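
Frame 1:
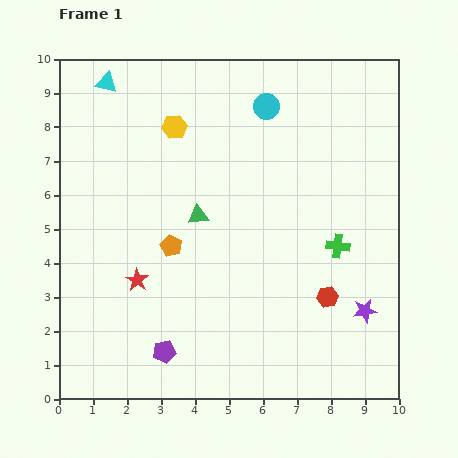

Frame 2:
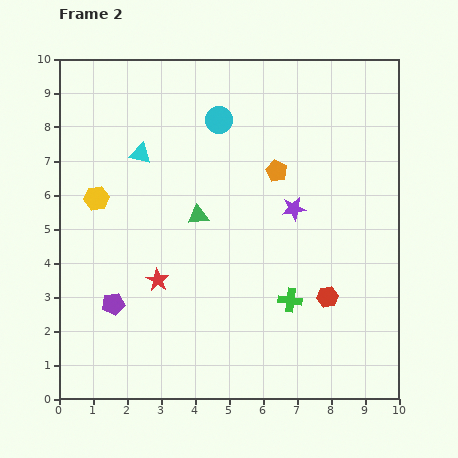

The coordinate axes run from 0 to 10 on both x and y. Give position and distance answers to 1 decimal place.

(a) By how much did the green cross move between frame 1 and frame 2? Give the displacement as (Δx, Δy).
(-1.4, -1.6)

The green cross was at (8.2, 4.5) in frame 1 and (6.8, 2.9) in frame 2.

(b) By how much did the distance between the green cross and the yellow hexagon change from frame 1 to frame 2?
+0.5

Distance in frame 1: 5.9. Distance in frame 2: 6.4.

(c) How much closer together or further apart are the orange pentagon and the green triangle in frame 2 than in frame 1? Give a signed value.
+1.4

Distance in frame 1: 1.2. Distance in frame 2: 2.6.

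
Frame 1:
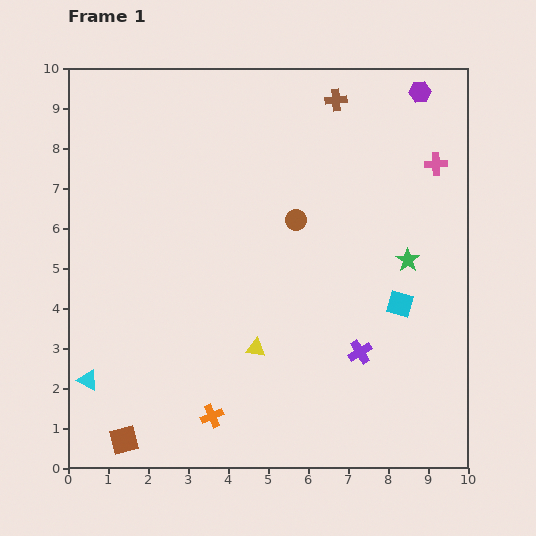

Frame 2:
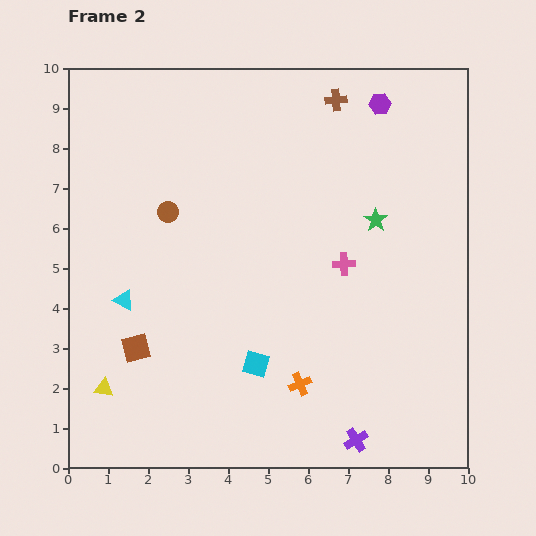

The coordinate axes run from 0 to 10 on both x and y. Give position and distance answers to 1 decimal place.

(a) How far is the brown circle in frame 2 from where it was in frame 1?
3.2

The brown circle moved from (5.7, 6.2) to (2.5, 6.4), a distance of √(3.2² + 0.2²) ≈ 3.2.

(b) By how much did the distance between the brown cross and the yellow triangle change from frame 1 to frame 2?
+2.7

Distance in frame 1: 6.5. Distance in frame 2: 9.2.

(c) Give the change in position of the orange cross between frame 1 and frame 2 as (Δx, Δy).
(2.2, 0.8)

The orange cross was at (3.6, 1.3) in frame 1 and (5.8, 2.1) in frame 2.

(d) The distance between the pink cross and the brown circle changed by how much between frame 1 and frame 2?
+0.8

Distance in frame 1: 3.8. Distance in frame 2: 4.6.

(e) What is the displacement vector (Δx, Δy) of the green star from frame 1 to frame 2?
(-0.8, 1.0)

The green star was at (8.5, 5.2) in frame 1 and (7.7, 6.2) in frame 2.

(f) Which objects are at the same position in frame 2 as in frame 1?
the brown cross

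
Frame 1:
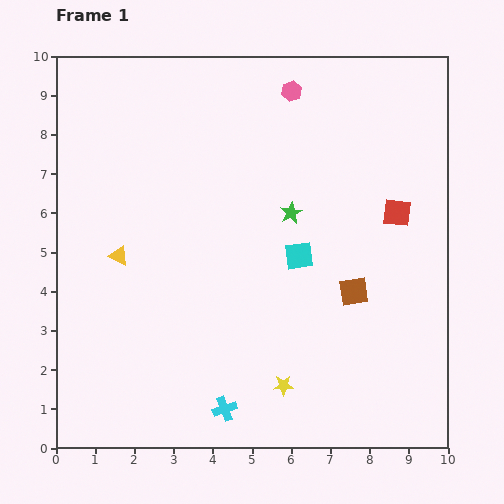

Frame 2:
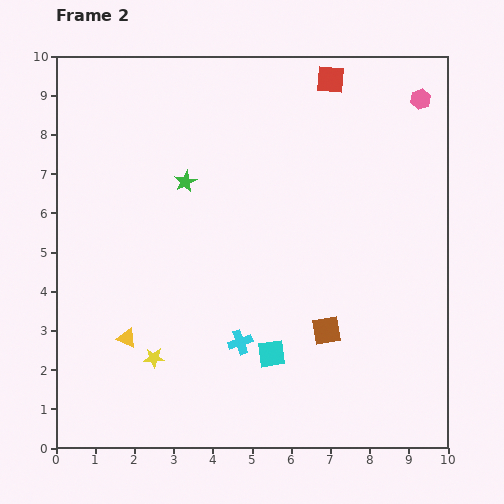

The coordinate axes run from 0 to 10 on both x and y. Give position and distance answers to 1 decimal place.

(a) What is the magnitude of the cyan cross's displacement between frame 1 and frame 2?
1.7

The cyan cross moved from (4.3, 1.0) to (4.7, 2.7), a distance of √(0.4² + 1.7²) ≈ 1.7.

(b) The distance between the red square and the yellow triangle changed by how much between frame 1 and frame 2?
+1.2

Distance in frame 1: 7.2. Distance in frame 2: 8.4.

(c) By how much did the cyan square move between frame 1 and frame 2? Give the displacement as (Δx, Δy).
(-0.7, -2.5)

The cyan square was at (6.2, 4.9) in frame 1 and (5.5, 2.4) in frame 2.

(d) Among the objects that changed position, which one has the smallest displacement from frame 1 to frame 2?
the brown square

(moved 1.2)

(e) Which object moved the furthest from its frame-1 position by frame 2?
the red square

(moved 3.8; next 3.4)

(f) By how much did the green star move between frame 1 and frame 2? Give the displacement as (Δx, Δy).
(-2.7, 0.8)

The green star was at (6.0, 6.0) in frame 1 and (3.3, 6.8) in frame 2.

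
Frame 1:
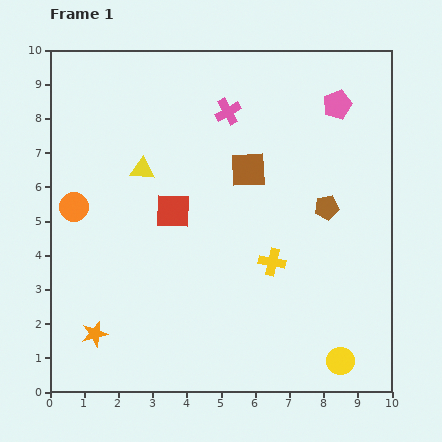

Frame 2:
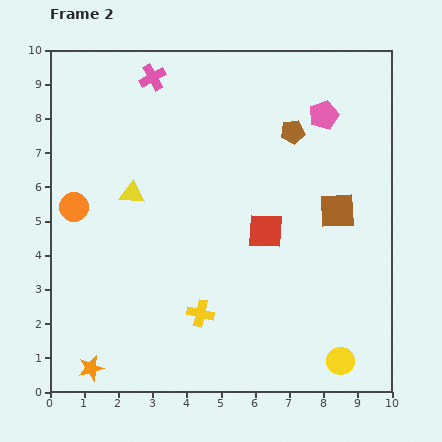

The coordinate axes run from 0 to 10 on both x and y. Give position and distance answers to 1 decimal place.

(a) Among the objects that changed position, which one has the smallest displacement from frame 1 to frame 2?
the pink pentagon

(moved 0.5)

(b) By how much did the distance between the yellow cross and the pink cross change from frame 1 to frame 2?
+2.4

Distance in frame 1: 4.6. Distance in frame 2: 7.0.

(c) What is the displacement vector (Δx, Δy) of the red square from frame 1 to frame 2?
(2.7, -0.6)

The red square was at (3.6, 5.3) in frame 1 and (6.3, 4.7) in frame 2.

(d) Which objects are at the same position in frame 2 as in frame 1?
the orange circle, the yellow circle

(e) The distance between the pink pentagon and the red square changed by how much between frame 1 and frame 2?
-1.9

Distance in frame 1: 5.7. Distance in frame 2: 3.8.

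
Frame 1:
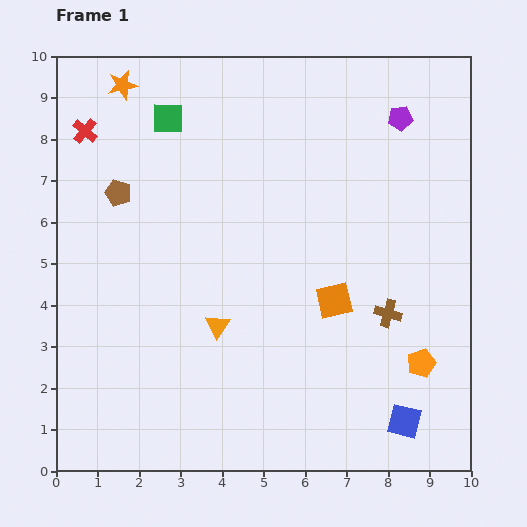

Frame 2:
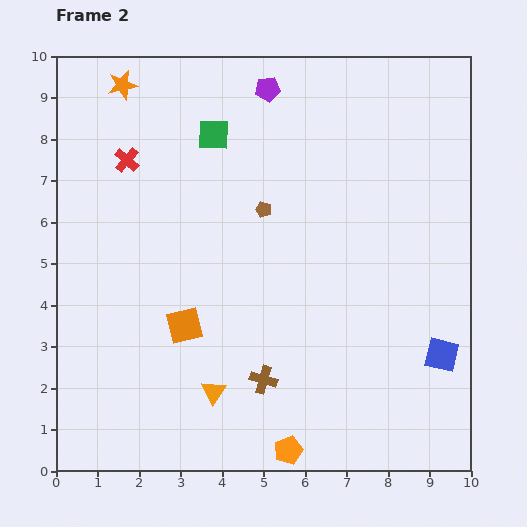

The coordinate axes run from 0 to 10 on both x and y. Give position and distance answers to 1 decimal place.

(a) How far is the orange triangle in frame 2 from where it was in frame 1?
1.6

The orange triangle moved from (3.9, 3.5) to (3.8, 1.9), a distance of √(0.1² + 1.6²) ≈ 1.6.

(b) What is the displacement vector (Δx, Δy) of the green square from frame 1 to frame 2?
(1.1, -0.4)

The green square was at (2.7, 8.5) in frame 1 and (3.8, 8.1) in frame 2.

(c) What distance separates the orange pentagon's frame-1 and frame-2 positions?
3.8

The orange pentagon moved from (8.8, 2.6) to (5.6, 0.5), a distance of √(3.2² + 2.1²) ≈ 3.8.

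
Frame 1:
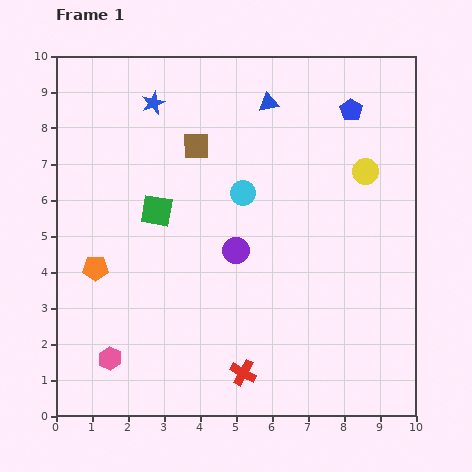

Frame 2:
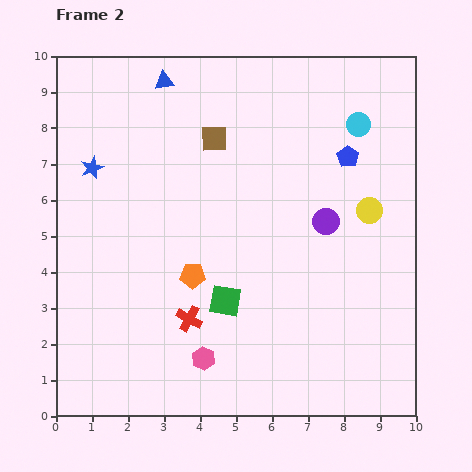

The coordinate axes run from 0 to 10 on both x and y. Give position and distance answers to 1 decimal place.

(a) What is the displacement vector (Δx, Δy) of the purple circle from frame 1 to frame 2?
(2.5, 0.8)

The purple circle was at (5.0, 4.6) in frame 1 and (7.5, 5.4) in frame 2.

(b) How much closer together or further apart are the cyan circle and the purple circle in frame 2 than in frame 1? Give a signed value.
+1.2

Distance in frame 1: 1.6. Distance in frame 2: 2.8.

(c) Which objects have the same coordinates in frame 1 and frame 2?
none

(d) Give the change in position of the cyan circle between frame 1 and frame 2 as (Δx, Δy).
(3.2, 1.9)

The cyan circle was at (5.2, 6.2) in frame 1 and (8.4, 8.1) in frame 2.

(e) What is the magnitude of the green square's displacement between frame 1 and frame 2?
3.1

The green square moved from (2.8, 5.7) to (4.7, 3.2), a distance of √(1.9² + 2.5²) ≈ 3.1.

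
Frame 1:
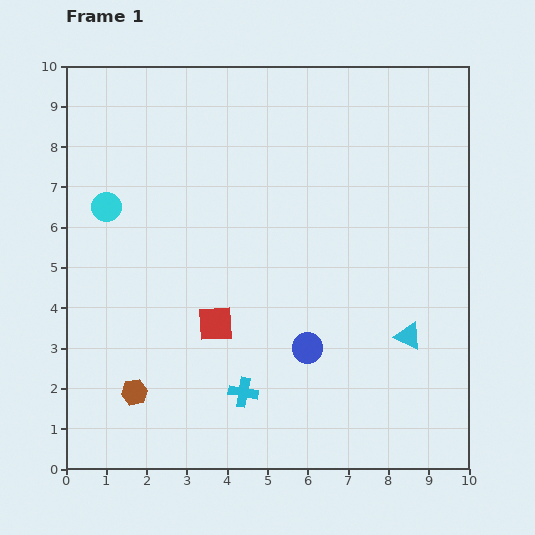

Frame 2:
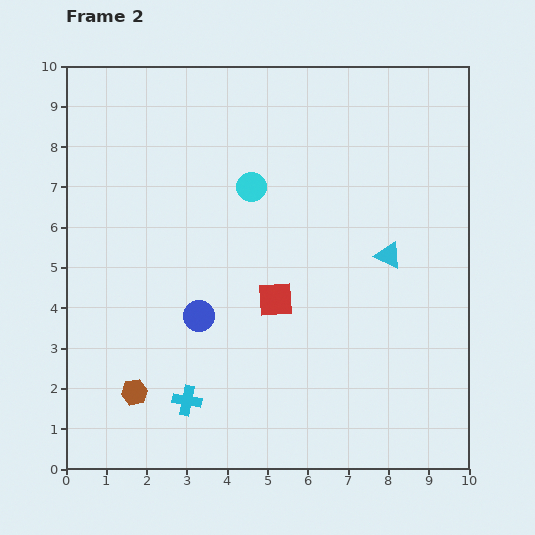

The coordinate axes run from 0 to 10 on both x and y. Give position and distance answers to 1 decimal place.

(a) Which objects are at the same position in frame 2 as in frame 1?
the brown hexagon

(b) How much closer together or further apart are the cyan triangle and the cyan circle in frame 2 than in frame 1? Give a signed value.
-4.4

Distance in frame 1: 8.2. Distance in frame 2: 3.8.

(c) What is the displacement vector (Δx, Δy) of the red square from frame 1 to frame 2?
(1.5, 0.6)

The red square was at (3.7, 3.6) in frame 1 and (5.2, 4.2) in frame 2.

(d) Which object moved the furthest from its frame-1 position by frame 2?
the cyan circle

(moved 3.6; next 2.8)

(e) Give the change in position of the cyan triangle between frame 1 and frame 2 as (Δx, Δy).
(-0.5, 2.0)

The cyan triangle was at (8.5, 3.3) in frame 1 and (8.0, 5.3) in frame 2.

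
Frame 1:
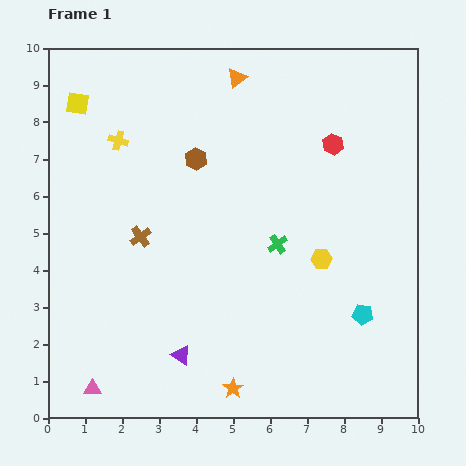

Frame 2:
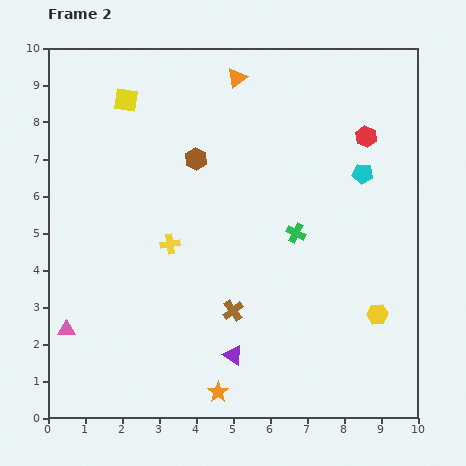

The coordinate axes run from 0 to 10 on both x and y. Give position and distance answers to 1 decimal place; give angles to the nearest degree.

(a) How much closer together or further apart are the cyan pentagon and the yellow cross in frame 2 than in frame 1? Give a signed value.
-2.6

Distance in frame 1: 8.1. Distance in frame 2: 5.5.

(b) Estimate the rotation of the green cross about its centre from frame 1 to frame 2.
29° counter-clockwise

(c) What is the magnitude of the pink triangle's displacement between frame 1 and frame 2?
1.7

The pink triangle moved from (1.2, 0.8) to (0.5, 2.4), a distance of √(0.7² + 1.6²) ≈ 1.7.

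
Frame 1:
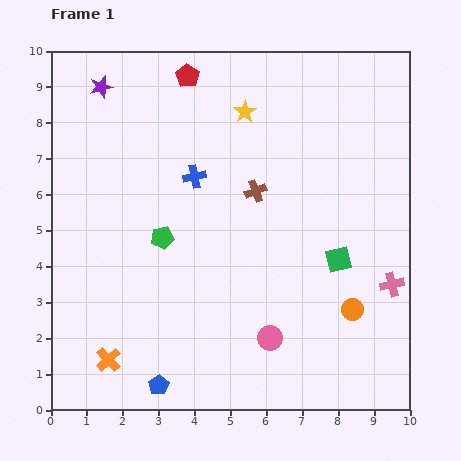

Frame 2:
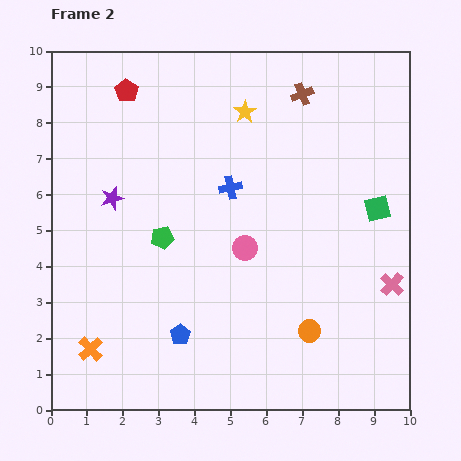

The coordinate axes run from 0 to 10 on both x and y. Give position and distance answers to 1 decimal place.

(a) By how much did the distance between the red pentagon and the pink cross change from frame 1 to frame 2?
+1.1

Distance in frame 1: 8.1. Distance in frame 2: 9.2.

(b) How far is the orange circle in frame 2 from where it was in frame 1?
1.3

The orange circle moved from (8.4, 2.8) to (7.2, 2.2), a distance of √(1.2² + 0.6²) ≈ 1.3.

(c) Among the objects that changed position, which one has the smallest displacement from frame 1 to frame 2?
the orange cross

(moved 0.6)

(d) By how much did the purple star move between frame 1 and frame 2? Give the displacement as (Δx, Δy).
(0.3, -3.1)

The purple star was at (1.4, 9.0) in frame 1 and (1.7, 5.9) in frame 2.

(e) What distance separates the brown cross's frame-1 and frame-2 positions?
3.0

The brown cross moved from (5.7, 6.1) to (7.0, 8.8), a distance of √(1.3² + 2.7²) ≈ 3.0.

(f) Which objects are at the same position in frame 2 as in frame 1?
the green pentagon, the pink cross, the yellow star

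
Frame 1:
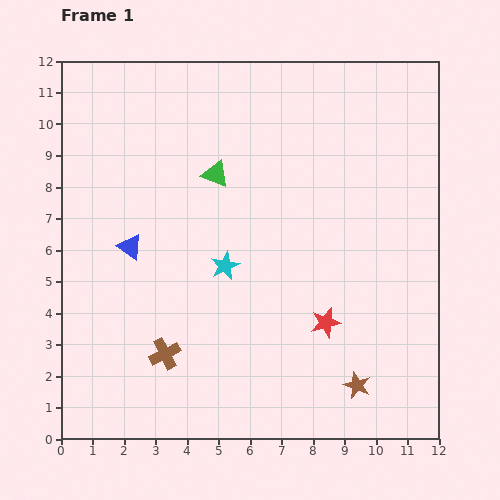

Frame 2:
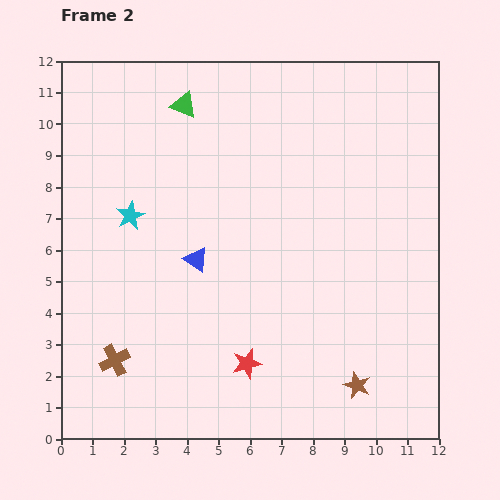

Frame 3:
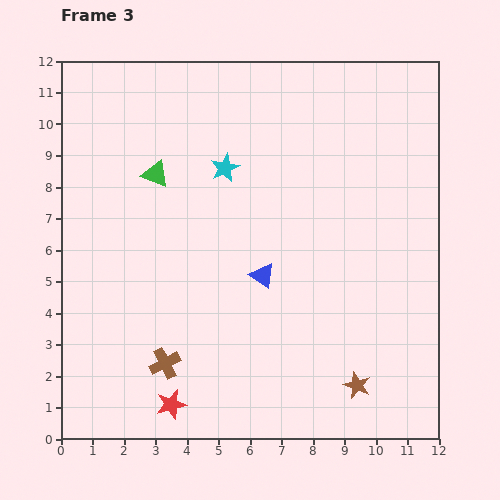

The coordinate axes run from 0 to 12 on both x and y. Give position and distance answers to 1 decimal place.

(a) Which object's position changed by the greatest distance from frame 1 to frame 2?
the cyan star

(moved 3.4; next 2.8)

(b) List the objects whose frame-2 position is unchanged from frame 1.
the brown star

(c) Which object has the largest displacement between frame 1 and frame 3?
the red star

(moved 5.5; next 4.3)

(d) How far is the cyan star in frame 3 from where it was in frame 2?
3.4

The cyan star moved from (2.2, 7.1) to (5.2, 8.6), a distance of √(3.0² + 1.5²) ≈ 3.4.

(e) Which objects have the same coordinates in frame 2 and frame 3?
the brown star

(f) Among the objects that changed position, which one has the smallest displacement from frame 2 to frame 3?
the brown cross

(moved 1.6)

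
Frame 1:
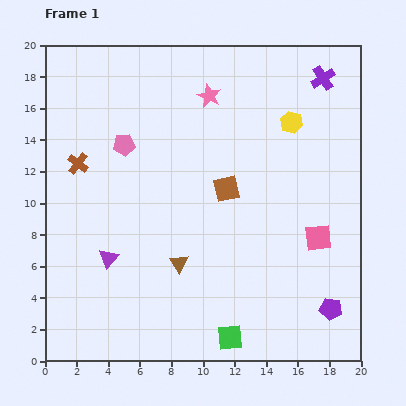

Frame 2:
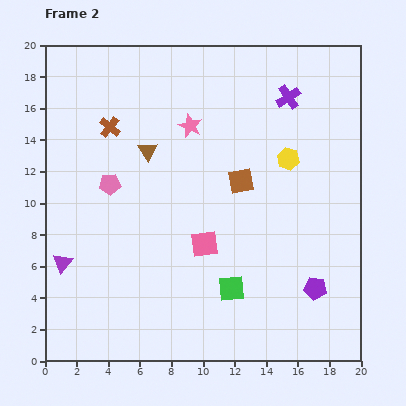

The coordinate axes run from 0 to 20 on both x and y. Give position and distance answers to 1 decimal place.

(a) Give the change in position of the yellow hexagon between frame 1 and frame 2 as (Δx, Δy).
(-0.2, -2.3)

The yellow hexagon was at (15.6, 15.1) in frame 1 and (15.4, 12.8) in frame 2.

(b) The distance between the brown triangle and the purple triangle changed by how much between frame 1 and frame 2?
+4.4

Distance in frame 1: 4.5. Distance in frame 2: 8.9.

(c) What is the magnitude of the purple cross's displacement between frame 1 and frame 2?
2.5

The purple cross moved from (17.6, 17.9) to (15.4, 16.7), a distance of √(2.2² + 1.2²) ≈ 2.5.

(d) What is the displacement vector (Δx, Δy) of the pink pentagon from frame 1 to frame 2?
(-0.9, -2.5)

The pink pentagon was at (5.0, 13.7) in frame 1 and (4.1, 11.2) in frame 2.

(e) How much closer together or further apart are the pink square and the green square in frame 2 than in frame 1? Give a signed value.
-5.1

Distance in frame 1: 8.4. Distance in frame 2: 3.3.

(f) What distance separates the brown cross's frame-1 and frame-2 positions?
3.0

The brown cross moved from (2.1, 12.5) to (4.1, 14.8), a distance of √(2.0² + 2.3²) ≈ 3.0.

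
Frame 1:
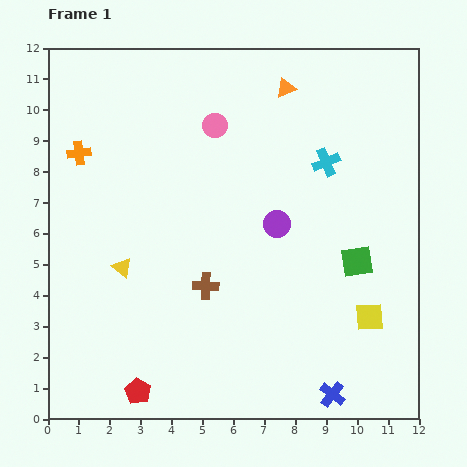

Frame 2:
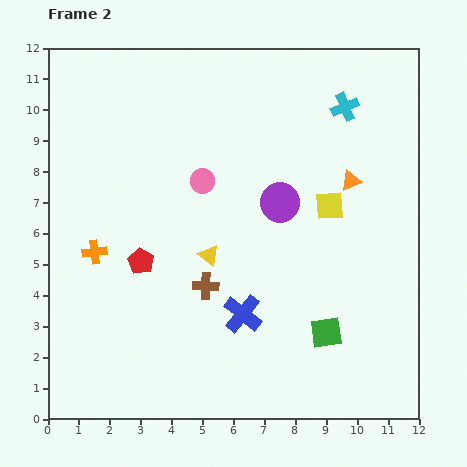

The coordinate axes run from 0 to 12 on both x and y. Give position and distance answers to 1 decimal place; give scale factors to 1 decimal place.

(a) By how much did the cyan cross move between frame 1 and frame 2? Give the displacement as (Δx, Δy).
(0.6, 1.8)

The cyan cross was at (9.0, 8.3) in frame 1 and (9.6, 10.1) in frame 2.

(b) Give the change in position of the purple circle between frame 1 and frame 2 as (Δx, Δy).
(0.1, 0.7)

The purple circle was at (7.4, 6.3) in frame 1 and (7.5, 7.0) in frame 2.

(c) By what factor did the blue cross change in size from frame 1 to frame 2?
1.5×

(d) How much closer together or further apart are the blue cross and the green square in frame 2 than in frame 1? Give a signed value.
-1.6

Distance in frame 1: 4.4. Distance in frame 2: 2.8.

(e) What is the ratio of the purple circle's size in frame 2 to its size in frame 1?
1.4×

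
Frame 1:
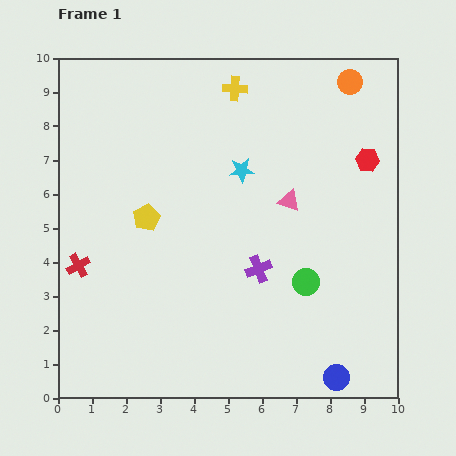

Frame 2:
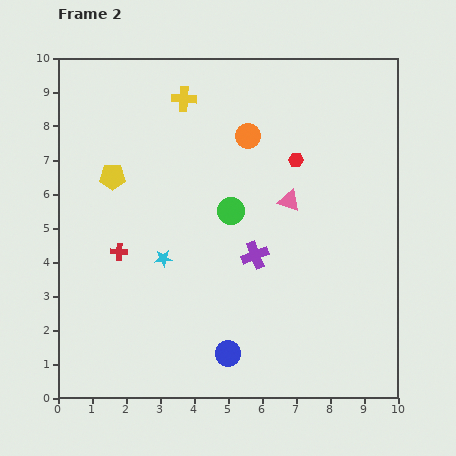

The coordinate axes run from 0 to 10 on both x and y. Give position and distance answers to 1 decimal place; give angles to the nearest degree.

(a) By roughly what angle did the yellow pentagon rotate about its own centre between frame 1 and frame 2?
29° clockwise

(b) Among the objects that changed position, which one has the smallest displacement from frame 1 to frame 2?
the purple cross

(moved 0.4)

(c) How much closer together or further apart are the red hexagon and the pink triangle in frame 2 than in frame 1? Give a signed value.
-1.4

Distance in frame 1: 2.6. Distance in frame 2: 1.2.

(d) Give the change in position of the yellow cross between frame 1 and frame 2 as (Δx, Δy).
(-1.5, -0.3)

The yellow cross was at (5.2, 9.1) in frame 1 and (3.7, 8.8) in frame 2.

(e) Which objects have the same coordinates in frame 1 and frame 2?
the pink triangle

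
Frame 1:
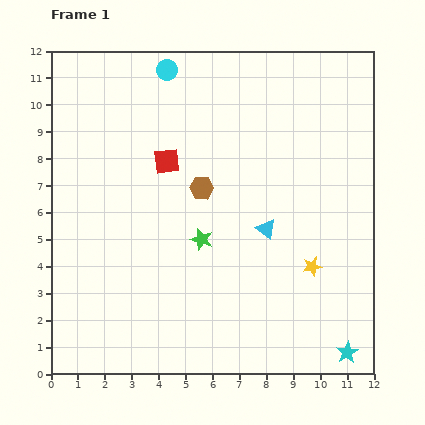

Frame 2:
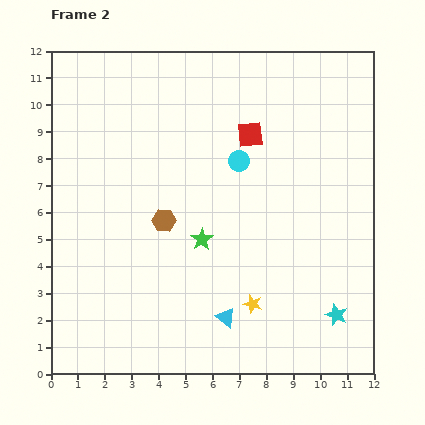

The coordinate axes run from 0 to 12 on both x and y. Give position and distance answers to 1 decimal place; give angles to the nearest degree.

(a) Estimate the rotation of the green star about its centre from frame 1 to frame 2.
21° clockwise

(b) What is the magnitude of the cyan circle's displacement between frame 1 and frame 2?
4.3

The cyan circle moved from (4.3, 11.3) to (7.0, 7.9), a distance of √(2.7² + 3.4²) ≈ 4.3.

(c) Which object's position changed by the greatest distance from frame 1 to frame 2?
the cyan circle

(moved 4.3; next 3.6)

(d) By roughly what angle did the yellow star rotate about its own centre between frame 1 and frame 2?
26° clockwise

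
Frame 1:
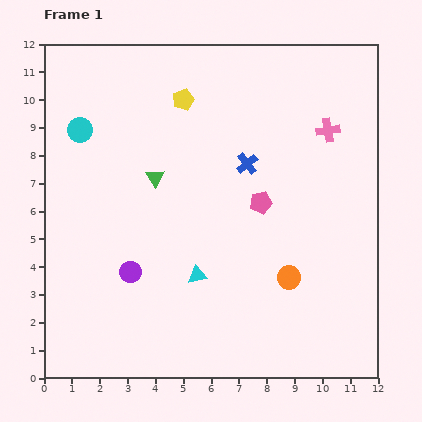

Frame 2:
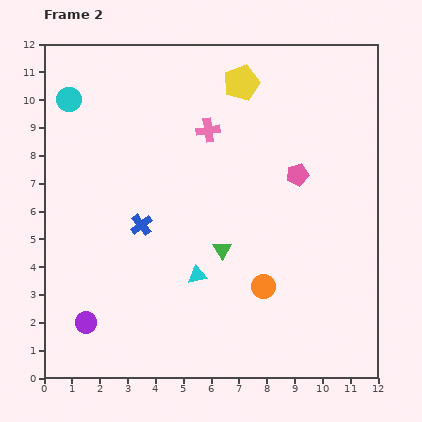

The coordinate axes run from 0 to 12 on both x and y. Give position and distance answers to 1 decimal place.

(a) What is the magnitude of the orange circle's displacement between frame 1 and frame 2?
0.9

The orange circle moved from (8.8, 3.6) to (7.9, 3.3), a distance of √(0.9² + 0.3²) ≈ 0.9.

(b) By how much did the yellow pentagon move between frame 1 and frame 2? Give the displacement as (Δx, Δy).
(2.1, 0.6)

The yellow pentagon was at (5.0, 10.0) in frame 1 and (7.1, 10.6) in frame 2.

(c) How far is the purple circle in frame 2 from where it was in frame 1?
2.4

The purple circle moved from (3.1, 3.8) to (1.5, 2.0), a distance of √(1.6² + 1.8²) ≈ 2.4.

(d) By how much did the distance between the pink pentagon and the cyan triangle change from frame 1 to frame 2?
+1.6

Distance in frame 1: 3.5. Distance in frame 2: 5.1.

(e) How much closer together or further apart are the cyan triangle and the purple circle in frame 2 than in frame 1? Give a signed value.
+1.9

Distance in frame 1: 2.4. Distance in frame 2: 4.3.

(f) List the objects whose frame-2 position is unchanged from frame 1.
the cyan triangle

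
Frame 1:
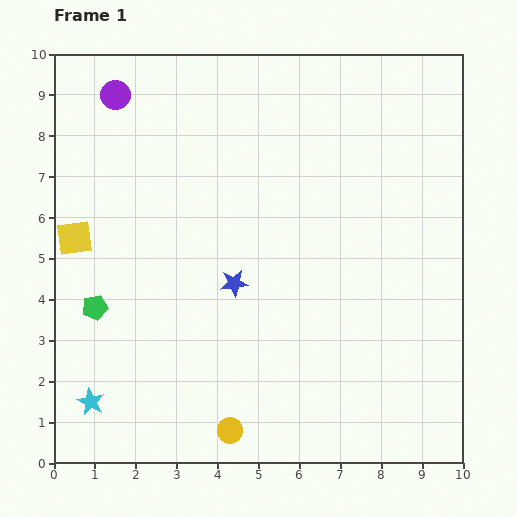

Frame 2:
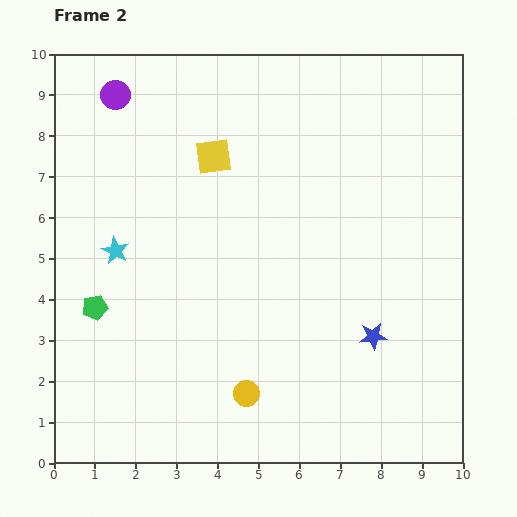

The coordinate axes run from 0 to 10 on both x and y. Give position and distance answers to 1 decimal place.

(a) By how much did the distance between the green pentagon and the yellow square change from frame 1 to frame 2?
+2.9

Distance in frame 1: 1.8. Distance in frame 2: 4.7.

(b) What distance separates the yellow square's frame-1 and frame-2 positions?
3.9

The yellow square moved from (0.5, 5.5) to (3.9, 7.5), a distance of √(3.4² + 2.0²) ≈ 3.9.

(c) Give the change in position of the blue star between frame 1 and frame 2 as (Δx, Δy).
(3.4, -1.3)

The blue star was at (4.4, 4.4) in frame 1 and (7.8, 3.1) in frame 2.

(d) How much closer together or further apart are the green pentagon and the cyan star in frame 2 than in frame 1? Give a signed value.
-0.8

Distance in frame 1: 2.3. Distance in frame 2: 1.5.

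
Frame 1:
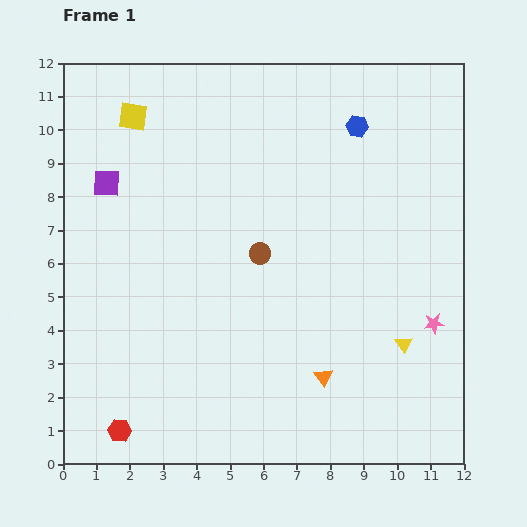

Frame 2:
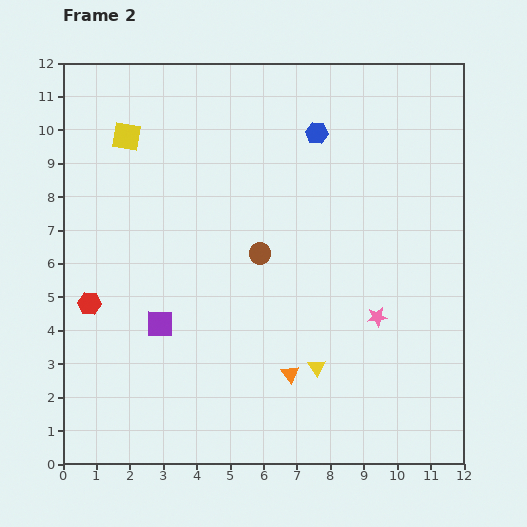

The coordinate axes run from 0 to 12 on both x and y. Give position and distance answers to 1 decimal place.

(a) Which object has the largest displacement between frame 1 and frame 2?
the purple square

(moved 4.5; next 3.9)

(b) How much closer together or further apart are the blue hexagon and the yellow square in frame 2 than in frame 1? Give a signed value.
-1.0

Distance in frame 1: 6.7. Distance in frame 2: 5.7.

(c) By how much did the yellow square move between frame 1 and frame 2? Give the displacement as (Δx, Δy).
(-0.2, -0.6)

The yellow square was at (2.1, 10.4) in frame 1 and (1.9, 9.8) in frame 2.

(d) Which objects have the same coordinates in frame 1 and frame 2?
the brown circle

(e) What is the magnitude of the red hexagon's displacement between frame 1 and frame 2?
3.9

The red hexagon moved from (1.7, 1.0) to (0.8, 4.8), a distance of √(0.9² + 3.8²) ≈ 3.9.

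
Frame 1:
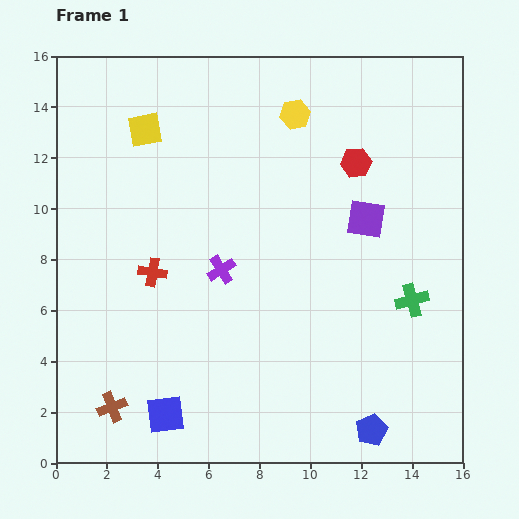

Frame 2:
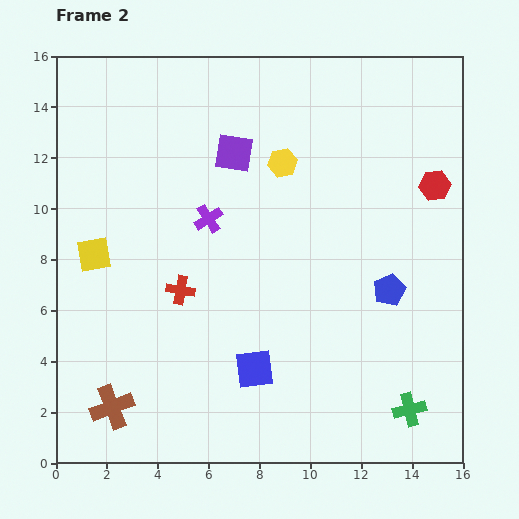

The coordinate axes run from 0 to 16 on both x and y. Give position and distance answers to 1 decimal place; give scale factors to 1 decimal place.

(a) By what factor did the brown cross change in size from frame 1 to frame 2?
1.5×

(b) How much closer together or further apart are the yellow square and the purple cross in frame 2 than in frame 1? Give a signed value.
-1.6

Distance in frame 1: 6.3. Distance in frame 2: 4.7.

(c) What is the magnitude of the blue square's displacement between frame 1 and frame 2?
3.9

The blue square moved from (4.3, 1.9) to (7.8, 3.7), a distance of √(3.5² + 1.8²) ≈ 3.9.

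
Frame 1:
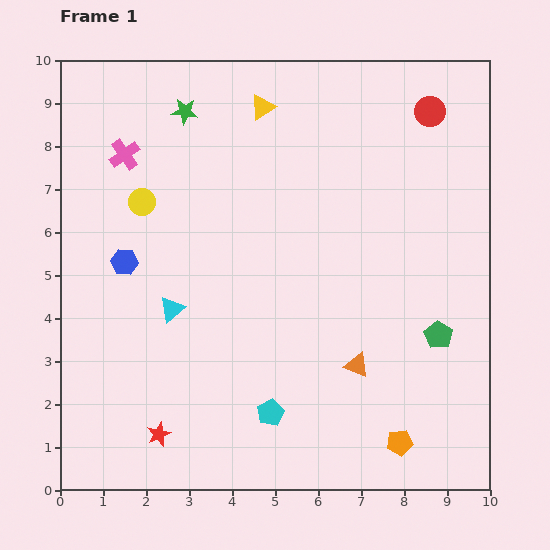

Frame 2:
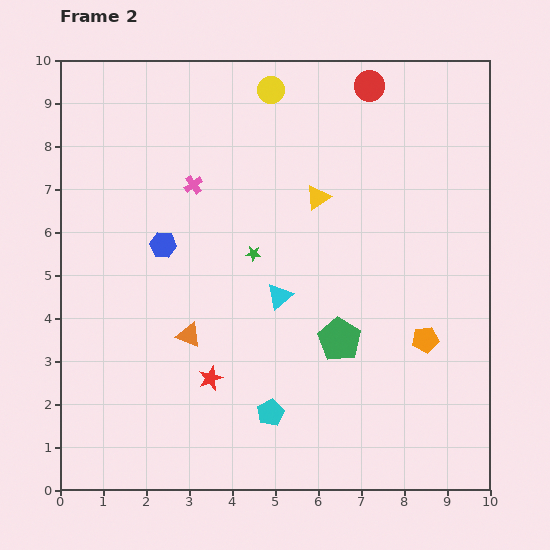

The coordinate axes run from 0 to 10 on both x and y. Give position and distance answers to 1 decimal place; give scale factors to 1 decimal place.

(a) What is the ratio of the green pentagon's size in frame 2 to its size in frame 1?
1.5×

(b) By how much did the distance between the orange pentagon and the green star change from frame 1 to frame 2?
-4.7

Distance in frame 1: 9.2. Distance in frame 2: 4.5.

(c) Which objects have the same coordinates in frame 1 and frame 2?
the cyan pentagon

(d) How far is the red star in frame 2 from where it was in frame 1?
1.8

The red star moved from (2.3, 1.3) to (3.5, 2.6), a distance of √(1.2² + 1.3²) ≈ 1.8.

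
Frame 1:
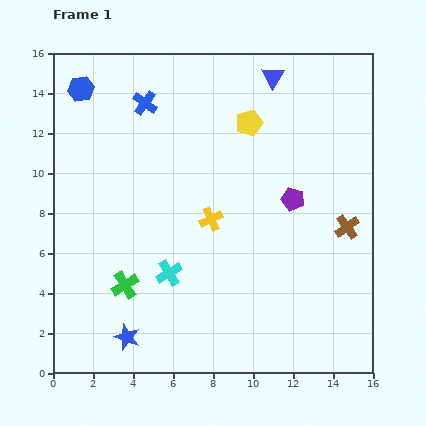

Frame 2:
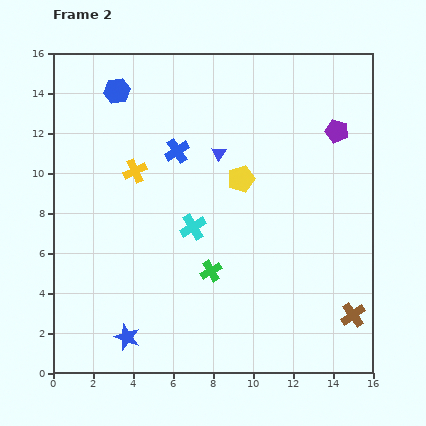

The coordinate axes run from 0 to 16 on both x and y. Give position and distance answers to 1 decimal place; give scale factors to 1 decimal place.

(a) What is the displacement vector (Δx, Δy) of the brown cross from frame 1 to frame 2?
(0.3, -4.4)

The brown cross was at (14.7, 7.3) in frame 1 and (15.0, 2.9) in frame 2.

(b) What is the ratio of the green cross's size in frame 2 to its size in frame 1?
0.8×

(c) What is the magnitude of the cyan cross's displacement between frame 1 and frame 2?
2.6

The cyan cross moved from (5.8, 5.0) to (7.0, 7.3), a distance of √(1.2² + 2.3²) ≈ 2.6.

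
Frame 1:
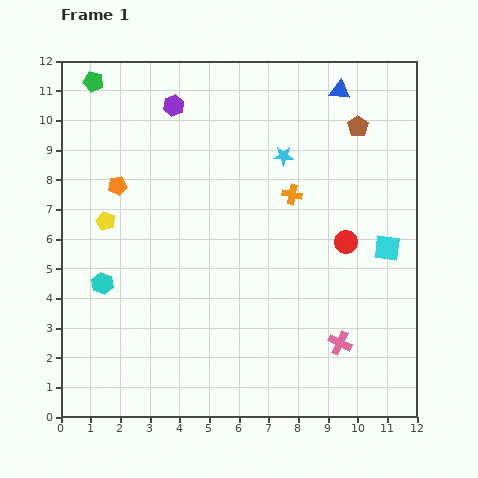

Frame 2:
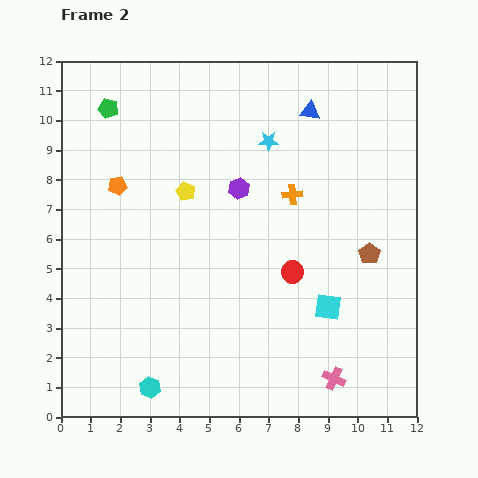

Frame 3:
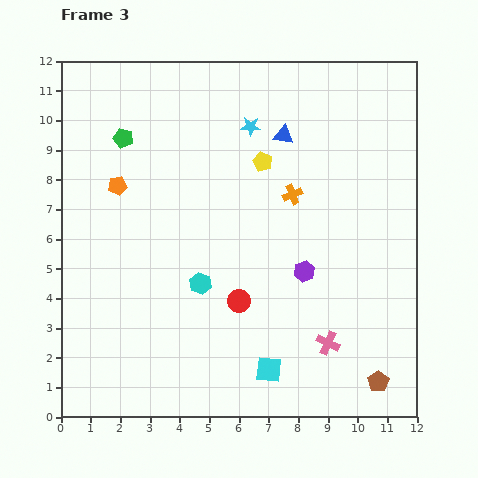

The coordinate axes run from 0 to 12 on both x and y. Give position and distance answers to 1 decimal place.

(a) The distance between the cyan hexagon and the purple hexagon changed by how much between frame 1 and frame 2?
+0.8

Distance in frame 1: 6.5. Distance in frame 2: 7.3.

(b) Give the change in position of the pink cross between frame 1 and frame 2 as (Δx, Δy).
(-0.2, -1.2)

The pink cross was at (9.4, 2.5) in frame 1 and (9.2, 1.3) in frame 2.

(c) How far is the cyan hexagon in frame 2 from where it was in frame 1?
3.8

The cyan hexagon moved from (1.4, 4.5) to (3.0, 1.0), a distance of √(1.6² + 3.5²) ≈ 3.8.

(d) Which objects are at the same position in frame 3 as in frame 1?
the orange cross, the orange pentagon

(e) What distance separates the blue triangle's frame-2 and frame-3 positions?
1.2

The blue triangle moved from (8.4, 10.3) to (7.5, 9.5), a distance of √(0.9² + 0.8²) ≈ 1.2.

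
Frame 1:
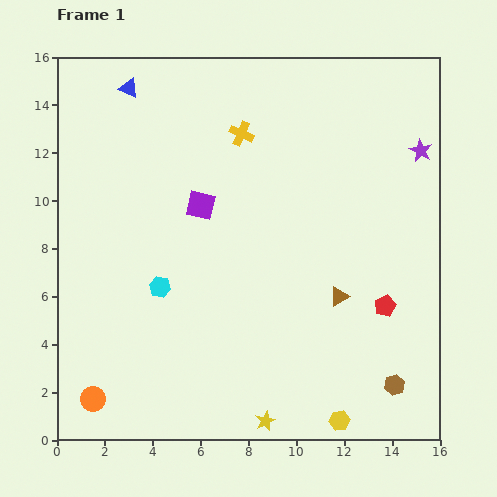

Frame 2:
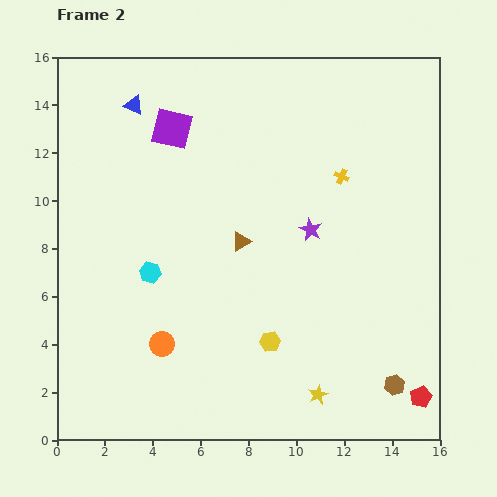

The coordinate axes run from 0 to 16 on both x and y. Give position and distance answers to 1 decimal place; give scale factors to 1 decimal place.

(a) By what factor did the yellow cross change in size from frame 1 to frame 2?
0.6×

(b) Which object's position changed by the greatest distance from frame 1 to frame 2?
the purple star

(moved 5.7; next 4.7)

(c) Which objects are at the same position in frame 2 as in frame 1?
the brown hexagon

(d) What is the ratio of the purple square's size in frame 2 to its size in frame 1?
1.4×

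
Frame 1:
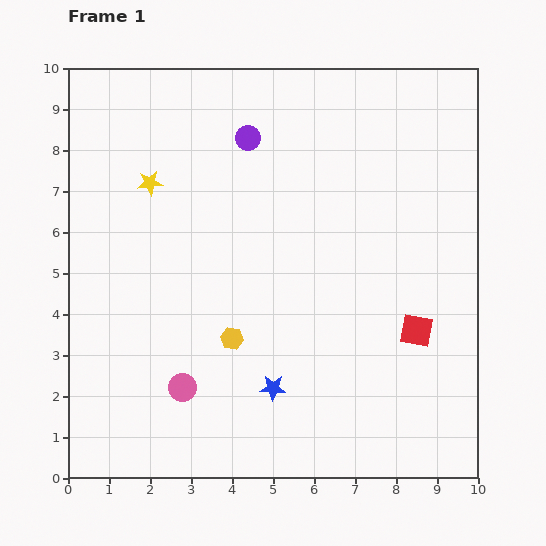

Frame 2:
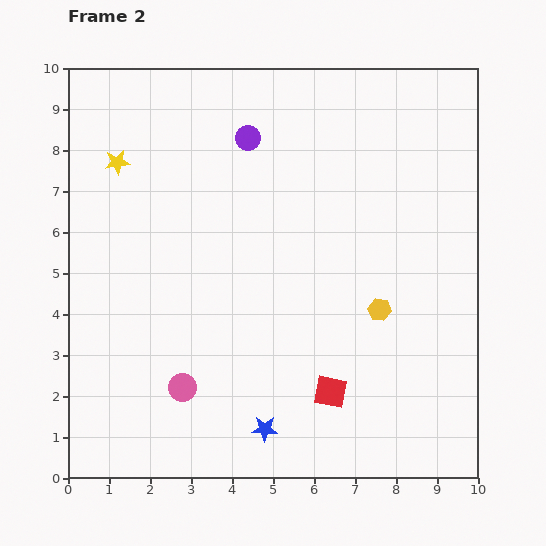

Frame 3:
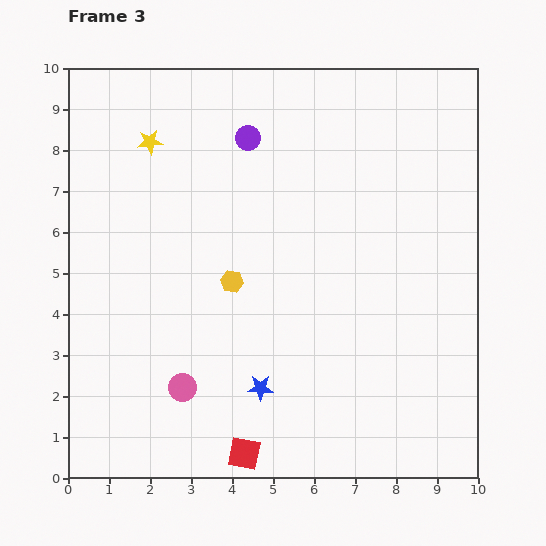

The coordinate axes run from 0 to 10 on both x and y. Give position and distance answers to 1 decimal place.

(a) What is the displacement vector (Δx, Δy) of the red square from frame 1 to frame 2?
(-2.1, -1.5)

The red square was at (8.5, 3.6) in frame 1 and (6.4, 2.1) in frame 2.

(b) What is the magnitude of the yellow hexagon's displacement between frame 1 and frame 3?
1.4

The yellow hexagon moved from (4.0, 3.4) to (4.0, 4.8), a distance of √(0.0² + 1.4²) ≈ 1.4.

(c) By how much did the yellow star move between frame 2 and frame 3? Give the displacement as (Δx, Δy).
(0.8, 0.5)

The yellow star was at (1.2, 7.7) in frame 2 and (2.0, 8.2) in frame 3.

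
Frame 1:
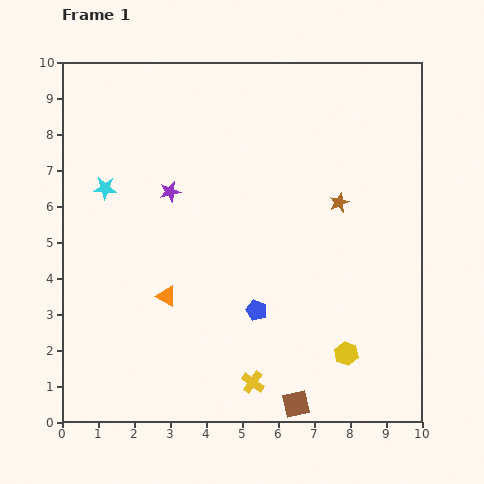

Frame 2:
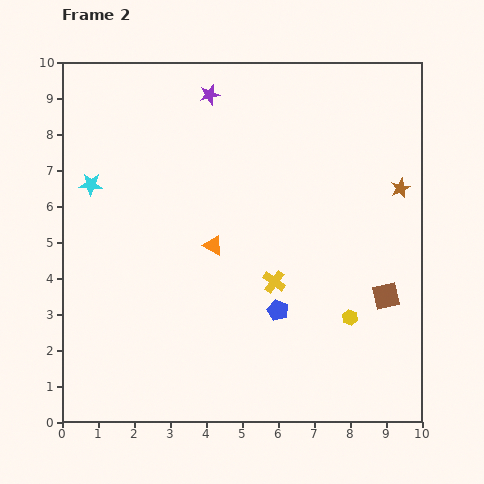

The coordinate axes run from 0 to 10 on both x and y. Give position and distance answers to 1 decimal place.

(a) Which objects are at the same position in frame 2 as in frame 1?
none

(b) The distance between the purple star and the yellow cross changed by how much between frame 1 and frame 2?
-0.3

Distance in frame 1: 5.8. Distance in frame 2: 5.5.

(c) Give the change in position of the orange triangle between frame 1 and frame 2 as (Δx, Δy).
(1.3, 1.4)

The orange triangle was at (2.9, 3.5) in frame 1 and (4.2, 4.9) in frame 2.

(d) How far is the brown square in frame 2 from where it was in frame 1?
3.9

The brown square moved from (6.5, 0.5) to (9.0, 3.5), a distance of √(2.5² + 3.0²) ≈ 3.9.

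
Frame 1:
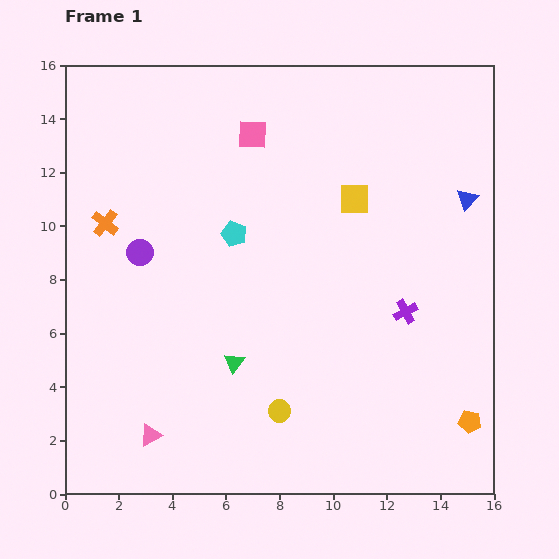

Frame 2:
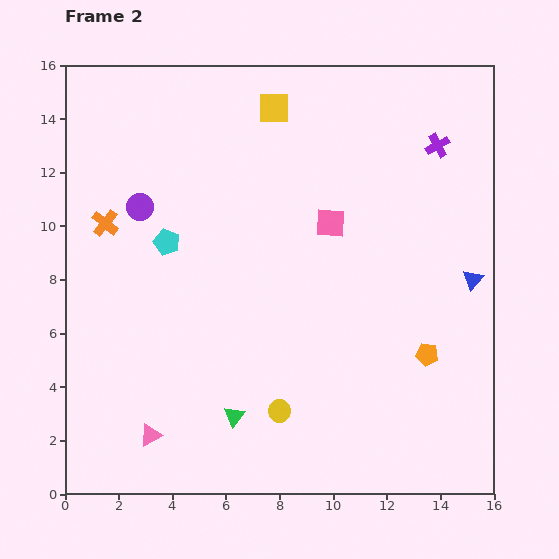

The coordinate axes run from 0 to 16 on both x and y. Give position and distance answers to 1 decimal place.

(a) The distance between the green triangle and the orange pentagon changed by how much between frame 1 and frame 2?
-1.5

Distance in frame 1: 9.1. Distance in frame 2: 7.6.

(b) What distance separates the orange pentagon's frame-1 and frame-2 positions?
3.0

The orange pentagon moved from (15.1, 2.7) to (13.5, 5.2), a distance of √(1.6² + 2.5²) ≈ 3.0.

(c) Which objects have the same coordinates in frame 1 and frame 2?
the yellow circle, the orange cross, the pink triangle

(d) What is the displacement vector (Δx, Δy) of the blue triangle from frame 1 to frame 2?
(0.2, -3.0)

The blue triangle was at (15.0, 11.0) in frame 1 and (15.2, 8.0) in frame 2.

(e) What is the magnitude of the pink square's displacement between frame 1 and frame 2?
4.4

The pink square moved from (7.0, 13.4) to (9.9, 10.1), a distance of √(2.9² + 3.3²) ≈ 4.4.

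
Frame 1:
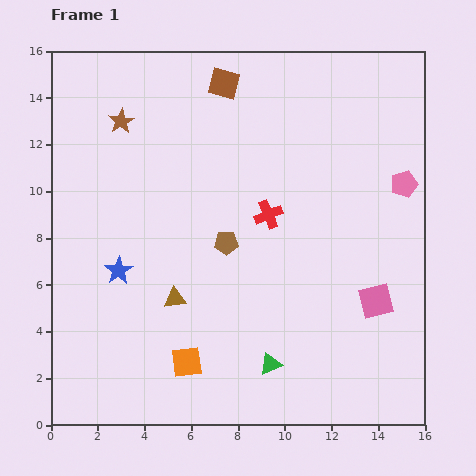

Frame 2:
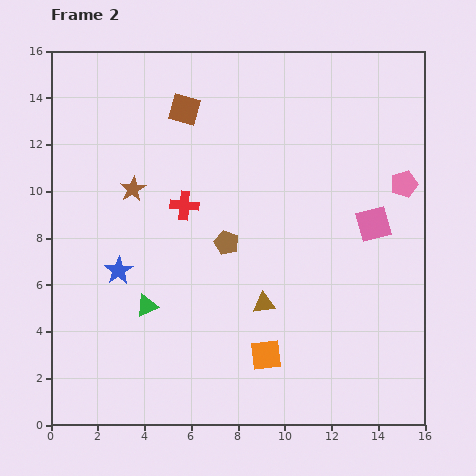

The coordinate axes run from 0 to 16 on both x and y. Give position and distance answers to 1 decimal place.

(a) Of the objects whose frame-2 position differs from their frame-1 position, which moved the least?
the brown square

(moved 2.0)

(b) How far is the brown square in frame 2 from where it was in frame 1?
2.0

The brown square moved from (7.4, 14.6) to (5.7, 13.5), a distance of √(1.7² + 1.1²) ≈ 2.0.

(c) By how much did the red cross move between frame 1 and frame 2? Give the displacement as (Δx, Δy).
(-3.6, 0.4)

The red cross was at (9.3, 9.0) in frame 1 and (5.7, 9.4) in frame 2.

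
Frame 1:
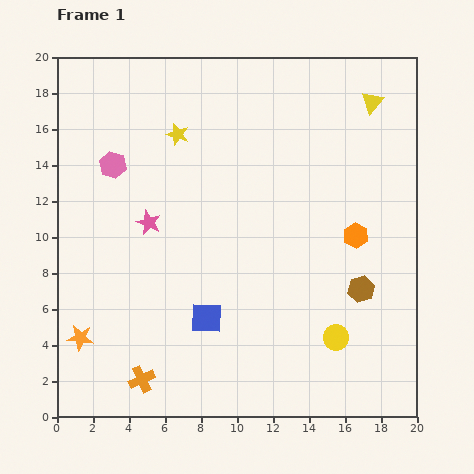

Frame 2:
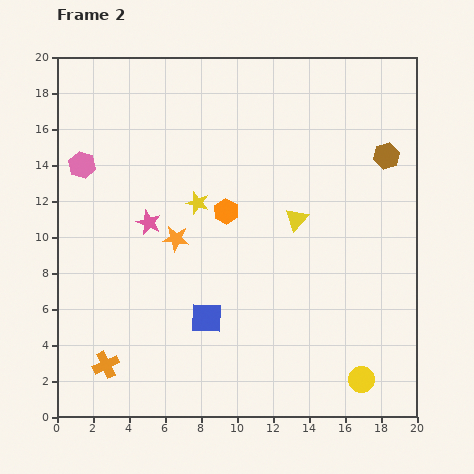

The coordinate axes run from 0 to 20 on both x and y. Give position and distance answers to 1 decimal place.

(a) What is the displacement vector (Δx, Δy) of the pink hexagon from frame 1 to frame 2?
(-1.7, 0.0)

The pink hexagon was at (3.1, 14.0) in frame 1 and (1.4, 14.0) in frame 2.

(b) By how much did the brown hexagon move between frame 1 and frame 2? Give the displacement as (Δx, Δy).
(1.4, 7.4)

The brown hexagon was at (16.9, 7.1) in frame 1 and (18.3, 14.5) in frame 2.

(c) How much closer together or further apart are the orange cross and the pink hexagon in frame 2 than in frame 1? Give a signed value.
-0.8

Distance in frame 1: 12.0. Distance in frame 2: 11.2.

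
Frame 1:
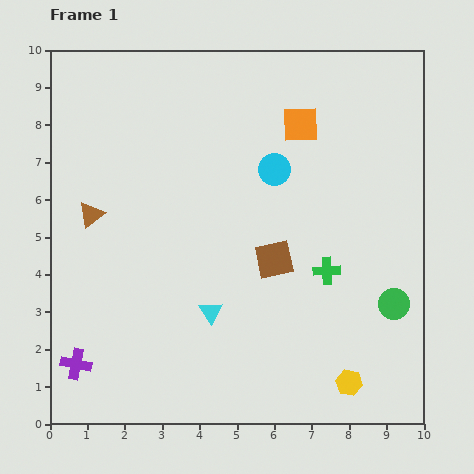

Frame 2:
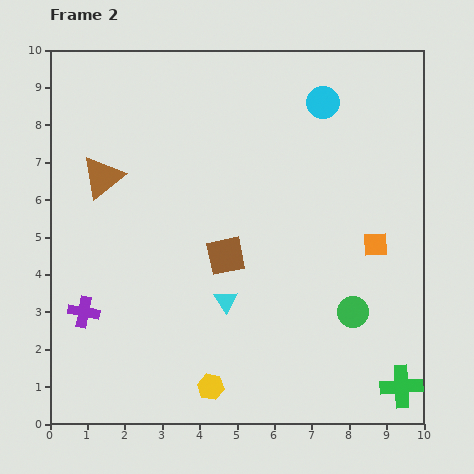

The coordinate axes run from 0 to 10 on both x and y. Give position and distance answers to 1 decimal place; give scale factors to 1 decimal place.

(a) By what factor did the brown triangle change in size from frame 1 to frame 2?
1.7×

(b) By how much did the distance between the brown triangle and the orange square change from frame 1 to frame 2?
+1.4

Distance in frame 1: 6.1. Distance in frame 2: 7.5.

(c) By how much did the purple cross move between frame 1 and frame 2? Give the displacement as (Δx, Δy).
(0.2, 1.4)

The purple cross was at (0.7, 1.6) in frame 1 and (0.9, 3.0) in frame 2.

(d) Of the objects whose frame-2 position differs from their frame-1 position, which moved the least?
the cyan triangle

(moved 0.5)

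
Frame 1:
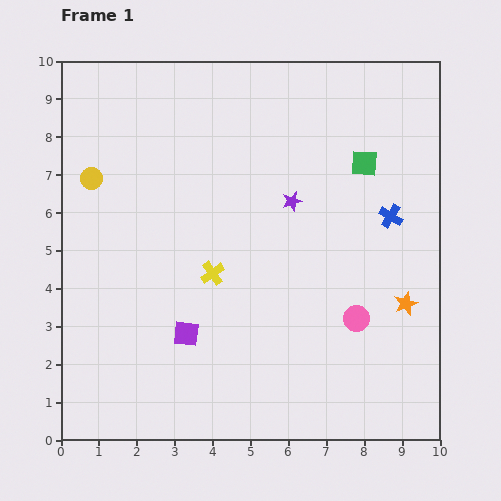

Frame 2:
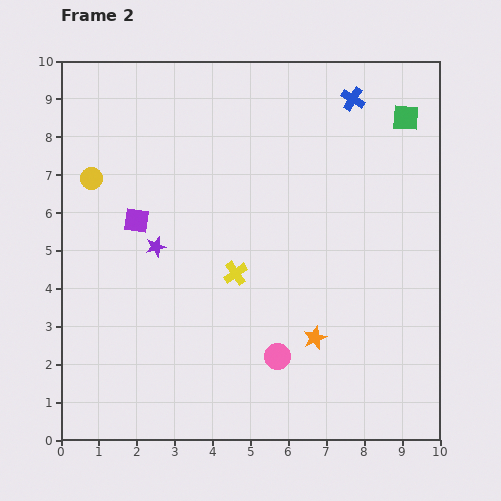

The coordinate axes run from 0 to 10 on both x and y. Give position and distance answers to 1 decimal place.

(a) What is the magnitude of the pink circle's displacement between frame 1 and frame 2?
2.3

The pink circle moved from (7.8, 3.2) to (5.7, 2.2), a distance of √(2.1² + 1.0²) ≈ 2.3.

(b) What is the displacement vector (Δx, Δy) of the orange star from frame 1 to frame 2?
(-2.4, -0.9)

The orange star was at (9.1, 3.6) in frame 1 and (6.7, 2.7) in frame 2.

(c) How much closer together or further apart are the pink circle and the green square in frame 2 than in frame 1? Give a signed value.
+3.1

Distance in frame 1: 4.1. Distance in frame 2: 7.2.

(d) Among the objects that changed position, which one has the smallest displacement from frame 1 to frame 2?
the yellow cross

(moved 0.6)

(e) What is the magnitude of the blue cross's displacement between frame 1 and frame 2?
3.3

The blue cross moved from (8.7, 5.9) to (7.7, 9.0), a distance of √(1.0² + 3.1²) ≈ 3.3.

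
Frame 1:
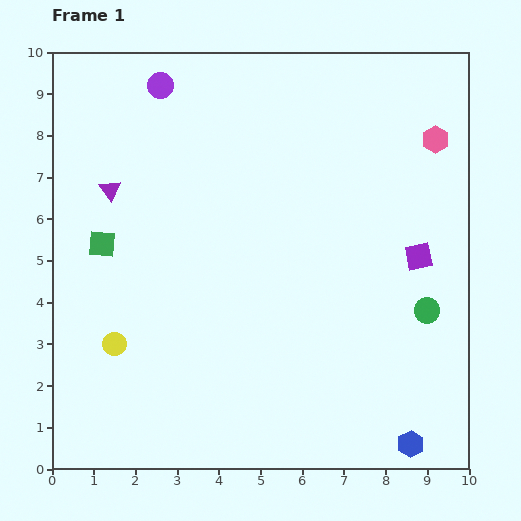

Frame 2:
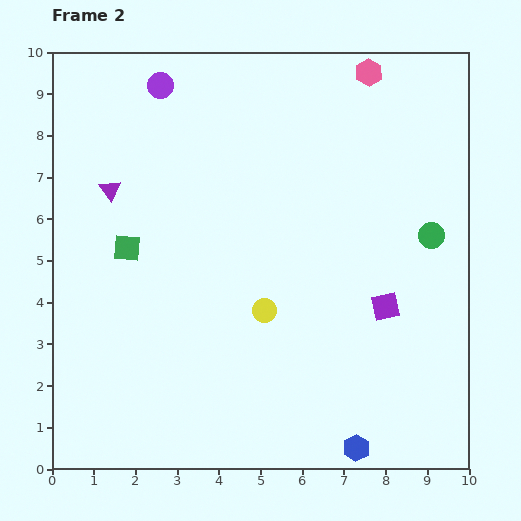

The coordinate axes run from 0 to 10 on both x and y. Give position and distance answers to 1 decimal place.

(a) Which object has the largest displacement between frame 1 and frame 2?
the yellow circle

(moved 3.7; next 2.3)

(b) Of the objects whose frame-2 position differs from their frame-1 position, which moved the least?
the green square

(moved 0.6)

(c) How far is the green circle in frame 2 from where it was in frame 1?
1.8

The green circle moved from (9.0, 3.8) to (9.1, 5.6), a distance of √(0.1² + 1.8²) ≈ 1.8.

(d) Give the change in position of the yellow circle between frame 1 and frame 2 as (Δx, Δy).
(3.6, 0.8)

The yellow circle was at (1.5, 3.0) in frame 1 and (5.1, 3.8) in frame 2.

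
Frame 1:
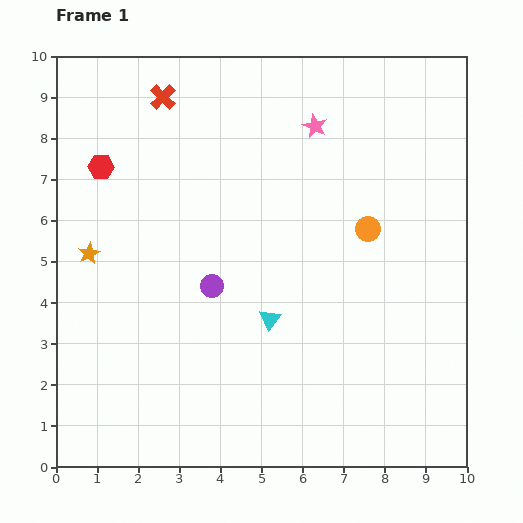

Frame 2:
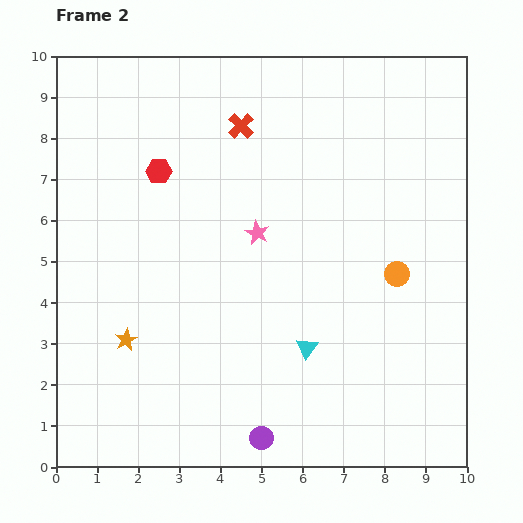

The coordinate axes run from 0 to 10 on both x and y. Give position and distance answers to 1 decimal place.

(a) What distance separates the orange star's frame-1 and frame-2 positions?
2.3

The orange star moved from (0.8, 5.2) to (1.7, 3.1), a distance of √(0.9² + 2.1²) ≈ 2.3.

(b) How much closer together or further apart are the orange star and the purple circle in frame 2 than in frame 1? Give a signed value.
+1.0

Distance in frame 1: 3.1. Distance in frame 2: 4.1.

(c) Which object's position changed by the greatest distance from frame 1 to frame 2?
the purple circle

(moved 3.9; next 3.0)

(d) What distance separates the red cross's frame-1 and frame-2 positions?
2.0

The red cross moved from (2.6, 9.0) to (4.5, 8.3), a distance of √(1.9² + 0.7²) ≈ 2.0.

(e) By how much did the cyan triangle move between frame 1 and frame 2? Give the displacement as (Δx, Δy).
(0.9, -0.7)

The cyan triangle was at (5.2, 3.6) in frame 1 and (6.1, 2.9) in frame 2.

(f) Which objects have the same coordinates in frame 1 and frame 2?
none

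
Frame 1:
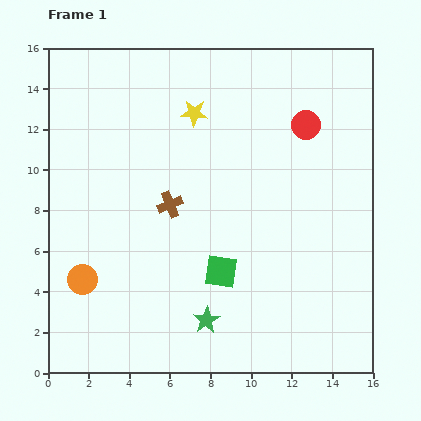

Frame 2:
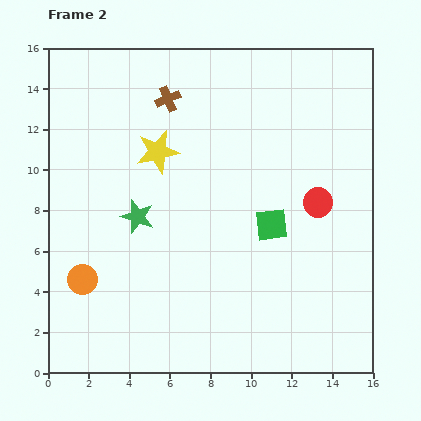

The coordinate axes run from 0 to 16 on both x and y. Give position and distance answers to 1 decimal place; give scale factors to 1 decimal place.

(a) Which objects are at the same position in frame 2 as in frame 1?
the orange circle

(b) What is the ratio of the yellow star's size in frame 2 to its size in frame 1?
1.7×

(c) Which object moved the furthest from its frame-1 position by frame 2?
the green star

(moved 6.1; next 5.2)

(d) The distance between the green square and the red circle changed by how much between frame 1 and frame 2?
-5.8

Distance in frame 1: 8.3. Distance in frame 2: 2.5.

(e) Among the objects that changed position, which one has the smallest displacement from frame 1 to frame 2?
the yellow star

(moved 2.6)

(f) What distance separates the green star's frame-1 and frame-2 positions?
6.1

The green star moved from (7.8, 2.6) to (4.4, 7.7), a distance of √(3.4² + 5.1²) ≈ 6.1.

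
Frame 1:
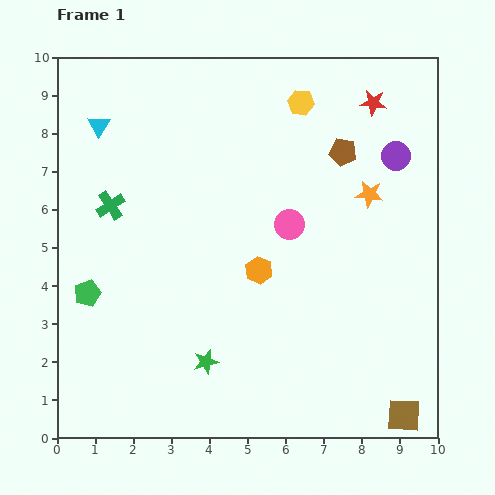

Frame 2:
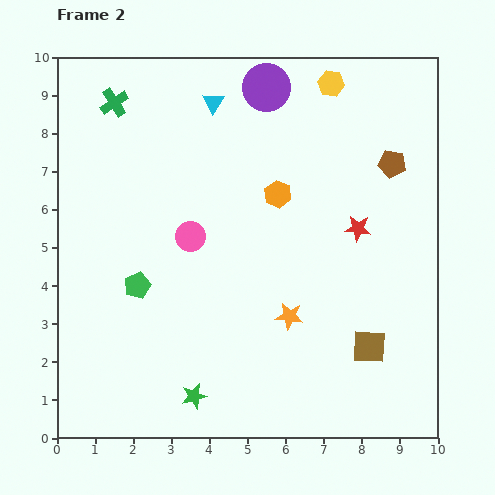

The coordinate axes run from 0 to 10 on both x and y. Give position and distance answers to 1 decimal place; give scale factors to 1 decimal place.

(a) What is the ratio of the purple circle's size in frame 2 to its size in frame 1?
1.6×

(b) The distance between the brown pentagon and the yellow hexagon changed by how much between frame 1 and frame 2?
+0.9

Distance in frame 1: 1.7. Distance in frame 2: 2.6.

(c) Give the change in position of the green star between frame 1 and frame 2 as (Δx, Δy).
(-0.3, -0.9)

The green star was at (3.9, 2.0) in frame 1 and (3.6, 1.1) in frame 2.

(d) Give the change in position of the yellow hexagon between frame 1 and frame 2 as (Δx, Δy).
(0.8, 0.5)

The yellow hexagon was at (6.4, 8.8) in frame 1 and (7.2, 9.3) in frame 2.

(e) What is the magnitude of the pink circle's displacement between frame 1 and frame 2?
2.6

The pink circle moved from (6.1, 5.6) to (3.5, 5.3), a distance of √(2.6² + 0.3²) ≈ 2.6.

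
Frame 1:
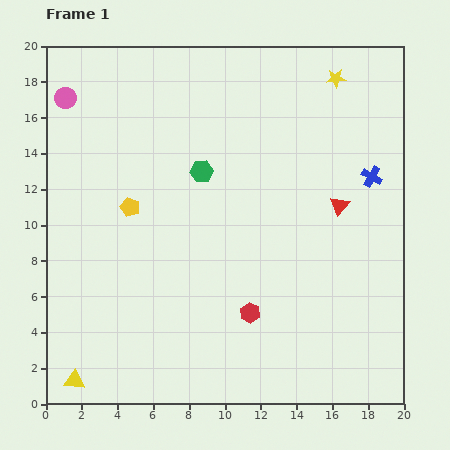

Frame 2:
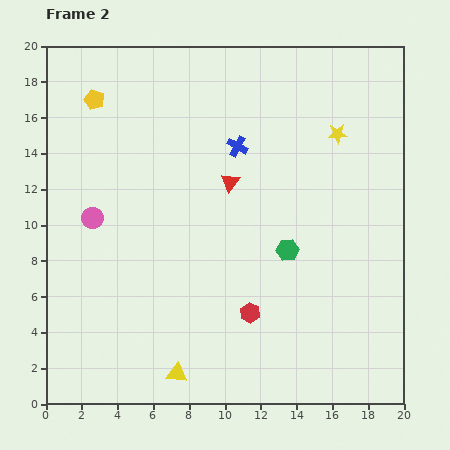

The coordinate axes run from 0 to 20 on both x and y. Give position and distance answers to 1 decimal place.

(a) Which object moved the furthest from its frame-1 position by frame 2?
the blue cross

(moved 7.7; next 6.9)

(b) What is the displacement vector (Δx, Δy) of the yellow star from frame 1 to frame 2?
(0.1, -3.1)

The yellow star was at (16.2, 18.2) in frame 1 and (16.3, 15.1) in frame 2.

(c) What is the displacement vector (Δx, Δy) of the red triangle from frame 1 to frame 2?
(-6.1, 1.3)

The red triangle was at (16.4, 11.1) in frame 1 and (10.3, 12.4) in frame 2.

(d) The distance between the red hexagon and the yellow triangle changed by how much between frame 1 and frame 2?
-5.2

Distance in frame 1: 10.5. Distance in frame 2: 5.3.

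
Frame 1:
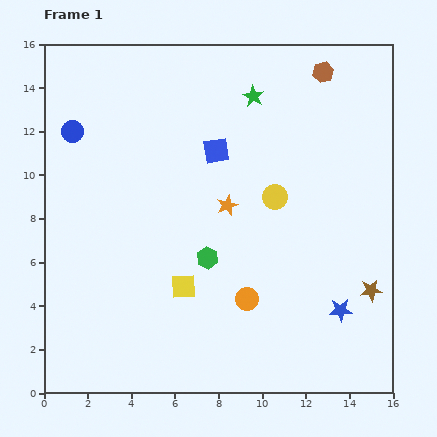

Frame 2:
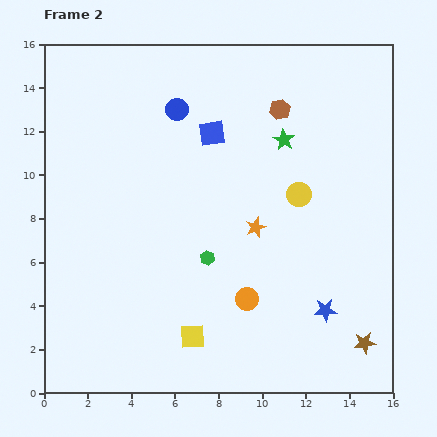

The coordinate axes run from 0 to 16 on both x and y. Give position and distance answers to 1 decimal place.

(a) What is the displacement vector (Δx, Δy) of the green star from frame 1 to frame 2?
(1.4, -2.0)

The green star was at (9.6, 13.6) in frame 1 and (11.0, 11.6) in frame 2.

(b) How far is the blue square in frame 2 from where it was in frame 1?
0.8

The blue square moved from (7.9, 11.1) to (7.7, 11.9), a distance of √(0.2² + 0.8²) ≈ 0.8.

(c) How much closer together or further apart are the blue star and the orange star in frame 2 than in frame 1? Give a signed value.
-2.1

Distance in frame 1: 7.1. Distance in frame 2: 5.0.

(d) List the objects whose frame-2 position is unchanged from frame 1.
the green hexagon, the orange circle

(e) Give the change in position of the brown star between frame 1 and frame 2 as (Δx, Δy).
(-0.3, -2.4)

The brown star was at (15.0, 4.7) in frame 1 and (14.7, 2.3) in frame 2.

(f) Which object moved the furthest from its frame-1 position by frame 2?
the blue circle

(moved 4.9; next 2.6)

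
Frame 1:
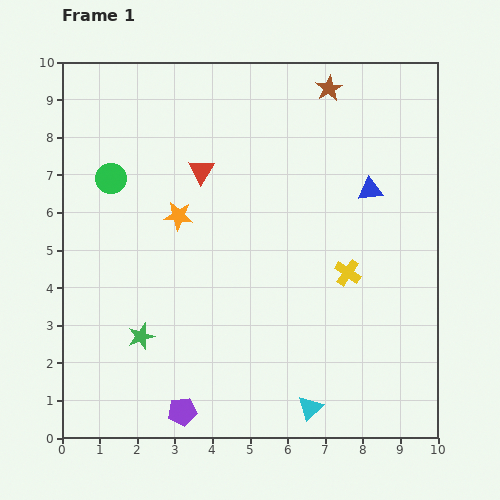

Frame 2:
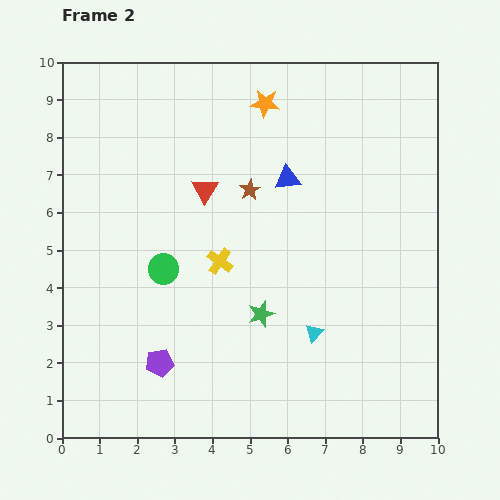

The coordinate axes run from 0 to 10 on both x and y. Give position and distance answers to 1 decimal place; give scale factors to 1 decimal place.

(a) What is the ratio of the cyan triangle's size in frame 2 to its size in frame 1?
0.7×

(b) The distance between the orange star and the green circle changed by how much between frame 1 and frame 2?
+3.1

Distance in frame 1: 2.1. Distance in frame 2: 5.2.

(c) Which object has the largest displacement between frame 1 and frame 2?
the orange star

(moved 3.8; next 3.4)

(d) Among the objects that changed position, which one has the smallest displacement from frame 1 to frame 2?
the red triangle

(moved 0.5)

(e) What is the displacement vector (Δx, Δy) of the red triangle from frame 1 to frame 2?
(0.1, -0.5)

The red triangle was at (3.7, 7.1) in frame 1 and (3.8, 6.6) in frame 2.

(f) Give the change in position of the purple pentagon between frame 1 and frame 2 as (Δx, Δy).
(-0.6, 1.3)

The purple pentagon was at (3.2, 0.7) in frame 1 and (2.6, 2.0) in frame 2.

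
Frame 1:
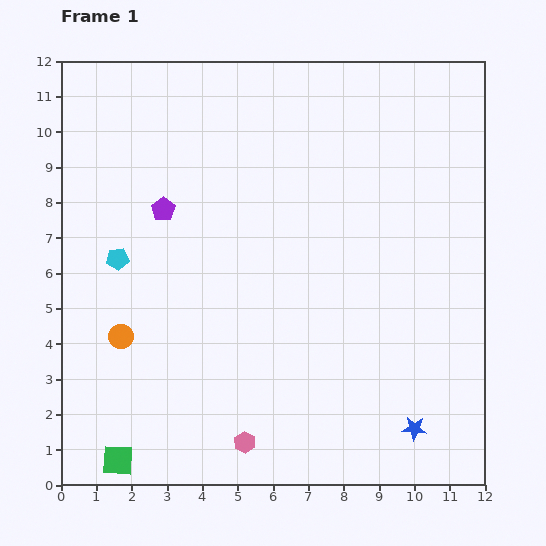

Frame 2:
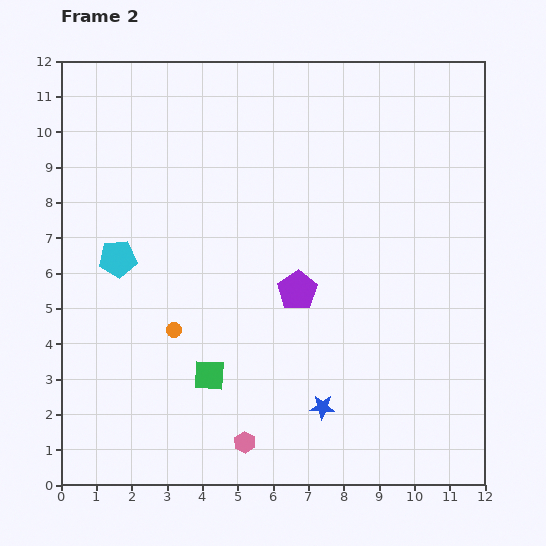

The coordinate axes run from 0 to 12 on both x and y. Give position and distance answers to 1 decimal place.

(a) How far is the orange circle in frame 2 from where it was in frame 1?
1.5

The orange circle moved from (1.7, 4.2) to (3.2, 4.4), a distance of √(1.5² + 0.2²) ≈ 1.5.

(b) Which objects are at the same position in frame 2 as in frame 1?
the pink hexagon, the cyan pentagon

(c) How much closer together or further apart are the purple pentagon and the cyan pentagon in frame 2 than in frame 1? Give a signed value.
+3.3

Distance in frame 1: 1.9. Distance in frame 2: 5.2.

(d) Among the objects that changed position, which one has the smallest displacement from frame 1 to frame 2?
the orange circle

(moved 1.5)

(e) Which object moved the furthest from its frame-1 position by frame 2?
the purple pentagon

(moved 4.4; next 3.5)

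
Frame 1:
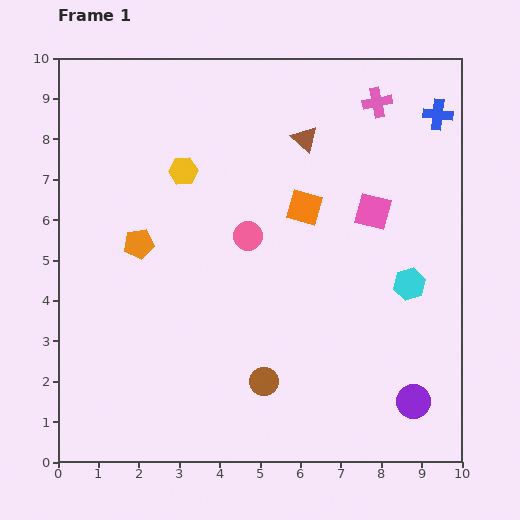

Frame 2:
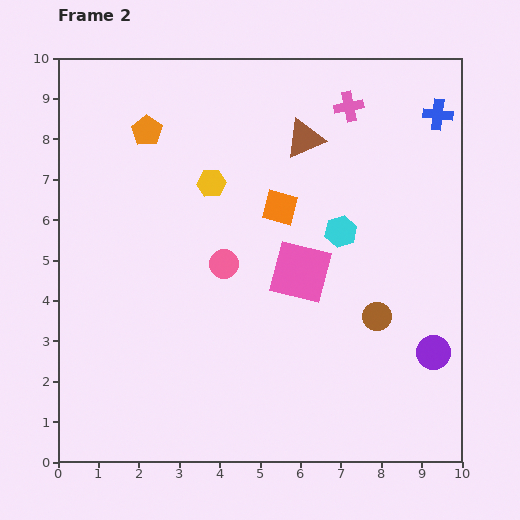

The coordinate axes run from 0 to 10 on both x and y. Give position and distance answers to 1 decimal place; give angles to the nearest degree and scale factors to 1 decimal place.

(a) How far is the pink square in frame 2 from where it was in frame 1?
2.3

The pink square moved from (7.8, 6.2) to (6.0, 4.7), a distance of √(1.8² + 1.5²) ≈ 2.3.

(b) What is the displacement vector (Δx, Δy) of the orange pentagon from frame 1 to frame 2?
(0.2, 2.8)

The orange pentagon was at (2.0, 5.4) in frame 1 and (2.2, 8.2) in frame 2.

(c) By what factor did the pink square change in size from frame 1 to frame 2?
1.7×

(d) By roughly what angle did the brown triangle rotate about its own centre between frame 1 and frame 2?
54° clockwise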